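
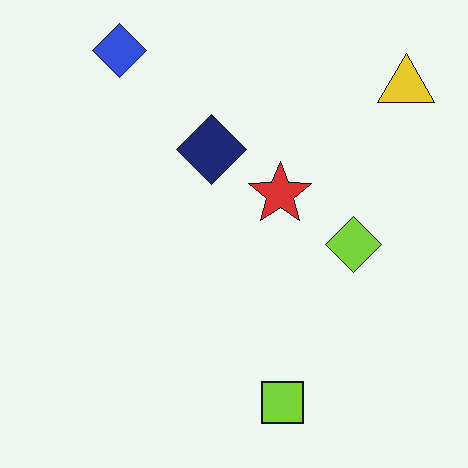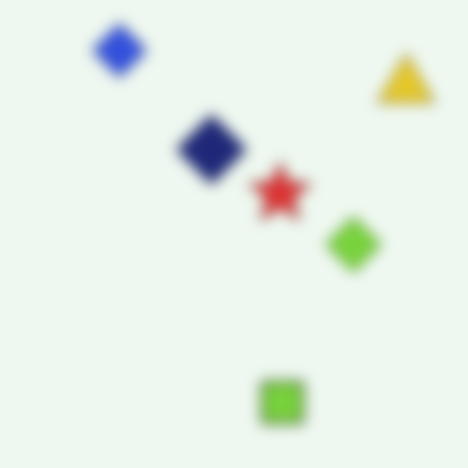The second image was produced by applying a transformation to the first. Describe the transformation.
It was strongly gaussian-blurred.

Shape edges and outlines are uniformly softened across the whole image.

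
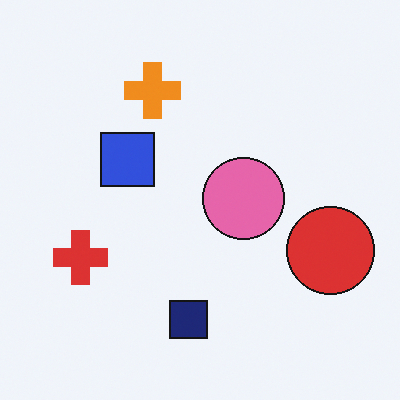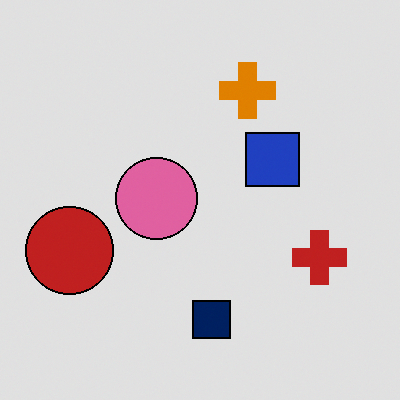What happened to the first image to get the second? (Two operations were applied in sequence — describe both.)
This is the original image moderately posterized, then flipped horizontally (left ↔ right).

Each flat color has snapped to a coarser quantized level — most visibly, the near-white background has dropped to a flat grey. The red circle is in the right of the first image and the left of the second — shapes on opposite sides of the vertical midline have swapped in a mirror flip.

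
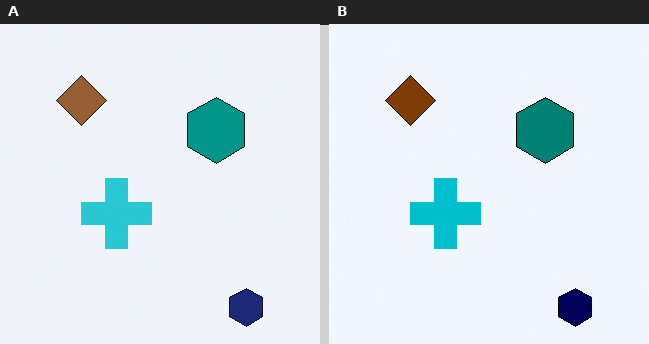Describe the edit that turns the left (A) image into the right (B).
The right (B) image is the left (A) given slightly increased contrast.

Tones are pushed away from mid-grey across the whole image — a global contrast change.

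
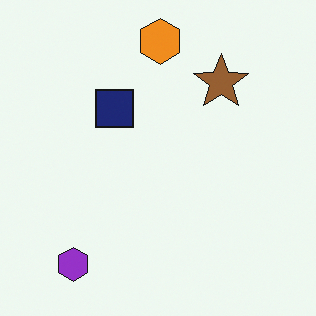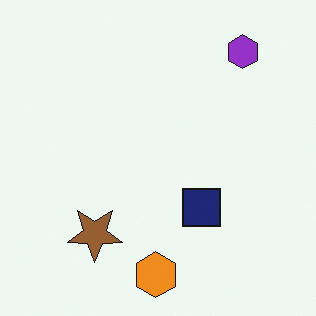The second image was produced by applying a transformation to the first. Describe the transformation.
The second image is the first rotated 180°.

The purple hexagon sits in the bottom-left of the first image and the top-right of the second — consistent with a whole-image 180° rotation.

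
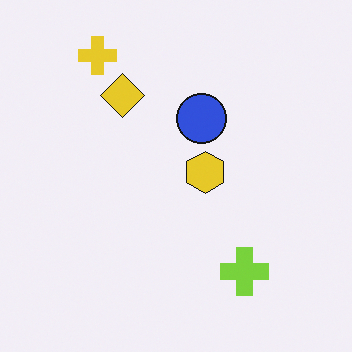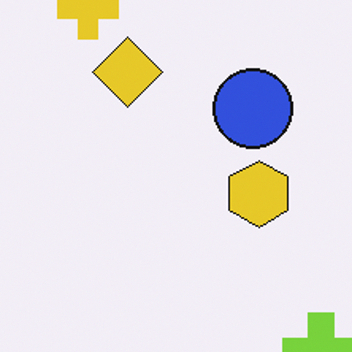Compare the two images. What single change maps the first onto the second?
The transformation is: cropped to a modestly smaller region and rescaled.

The visible shapes are larger and the field of view is narrower; shapes near the original edges may be partly or wholly outside the frame — a crop-and-rescale.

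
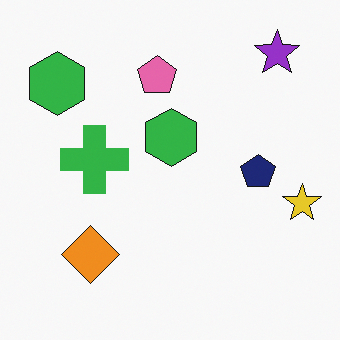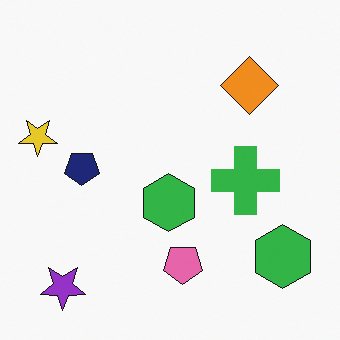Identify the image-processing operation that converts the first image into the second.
The transformation is: rotated 180°.

The purple star sits in the top-right of the first image and the bottom-left of the second — consistent with a whole-image 180° rotation.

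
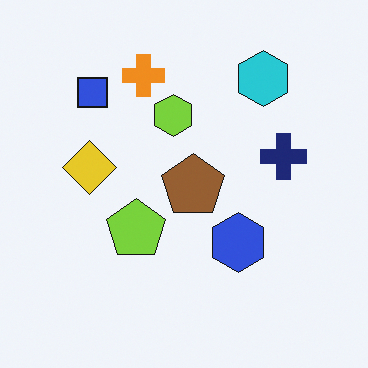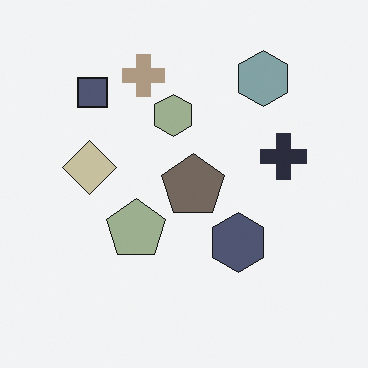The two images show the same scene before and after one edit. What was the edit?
Heavily desaturated.

All colors are more muted and greyish — a global saturation change.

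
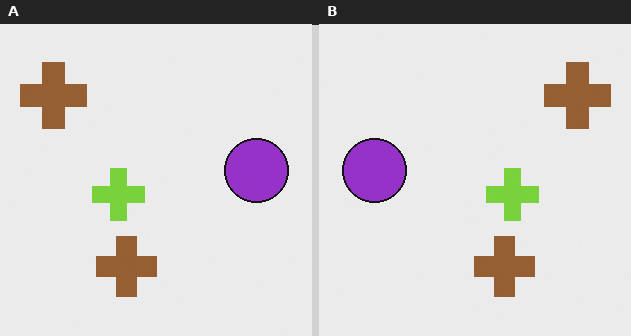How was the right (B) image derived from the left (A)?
The right (B) image is the left (A) flipped horizontally (left ↔ right).

The purple circle is in the right of the left (A) image and the left of the right (B) — shapes on opposite sides of the vertical midline have swapped in a mirror flip.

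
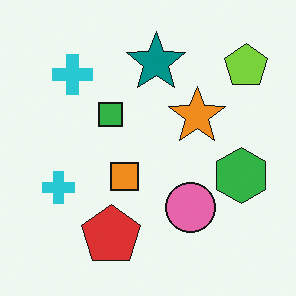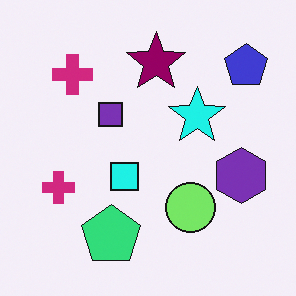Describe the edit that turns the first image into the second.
Hue-shifted noticeably.

Every shape's color has rotated by the same amount around the hue wheel — a uniform hue shift.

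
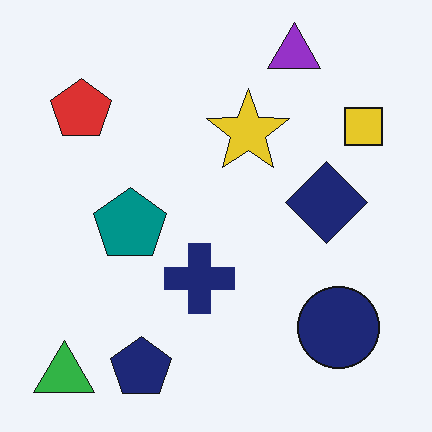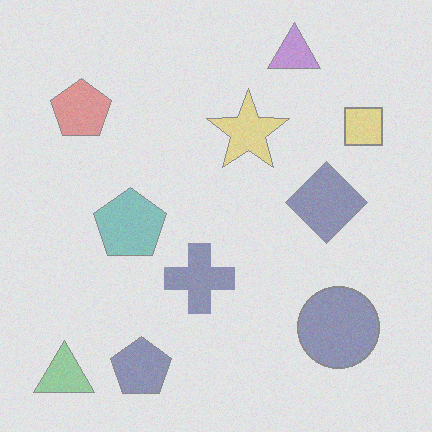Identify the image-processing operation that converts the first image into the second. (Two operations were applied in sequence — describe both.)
This is the original image degraded with moderate additive noise, then given much lower contrast.

Random speckle covers the whole image, including the flat background. Tones are pushed toward mid-grey across the whole image — a global contrast change.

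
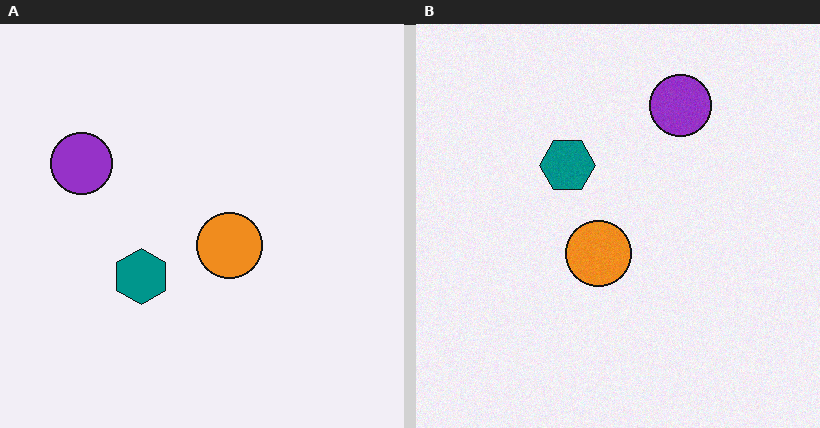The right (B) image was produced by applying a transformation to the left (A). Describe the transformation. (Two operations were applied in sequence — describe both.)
This is the original image rotated 90° clockwise, then degraded with a light layer of grain.

The purple circle sits in the left of the left (A) image and the top of the right (B) — consistent with a whole-image 90° clockwise rotation. Random speckle covers the whole image, including the flat background.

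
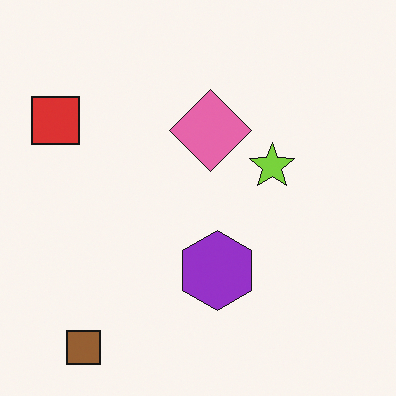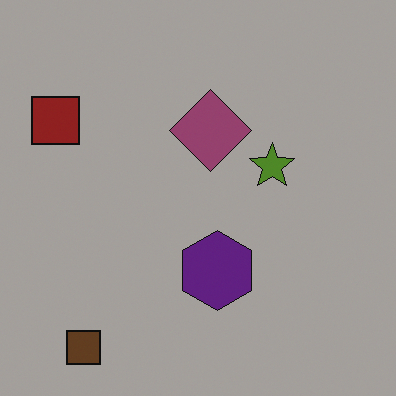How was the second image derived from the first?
The transformation is: substantially darkened.

Every pixel — background and shapes alike — is uniformly darkened.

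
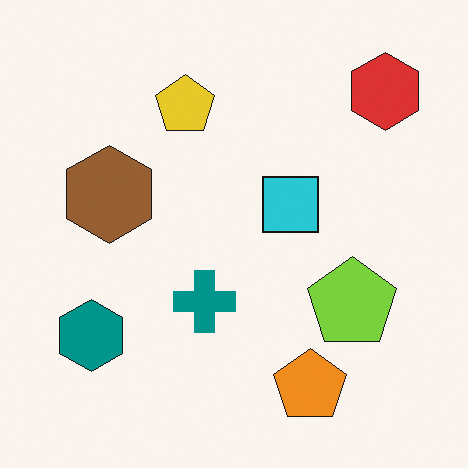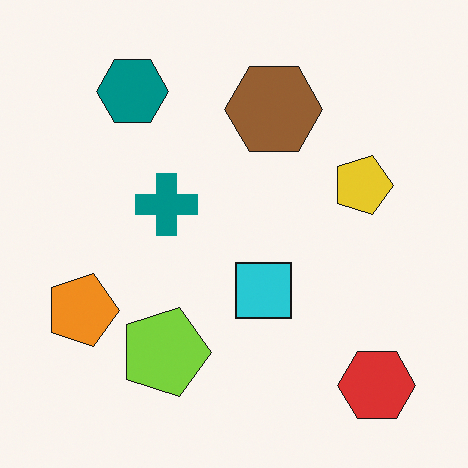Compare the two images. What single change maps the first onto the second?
The image was rotated 90° clockwise.

The red hexagon sits in the top-right of the first image and the bottom-right of the second — consistent with a whole-image 90° clockwise rotation.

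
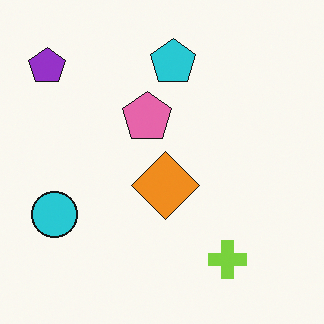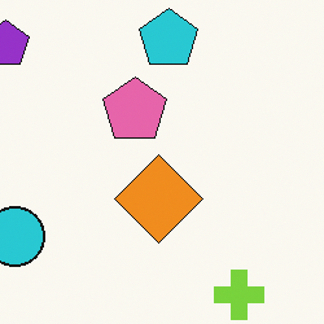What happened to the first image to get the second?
It was cropped to a modestly smaller region and rescaled.

The visible shapes are larger and the field of view is narrower; shapes near the original edges may be partly or wholly outside the frame — a crop-and-rescale.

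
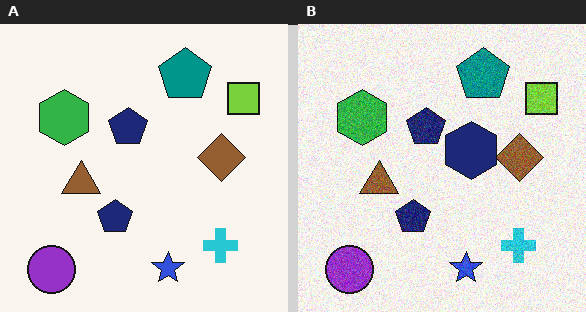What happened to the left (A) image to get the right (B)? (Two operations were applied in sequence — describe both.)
The right (B) image is the left (A) degraded with visible gaussian noise, then overlaid with an additional navy hexagon.

Random speckle covers the whole image, including the flat background. A navy hexagon appears in the right (B) image that is absent from the left (A).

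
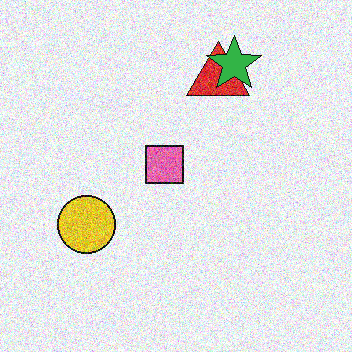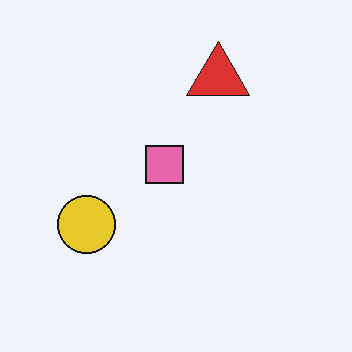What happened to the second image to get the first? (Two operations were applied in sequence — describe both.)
Degraded with a thick layer of grain, then overlaid with an additional green star.

Random speckle covers the whole image, including the flat background. A green star appears in the first image that is absent from the second.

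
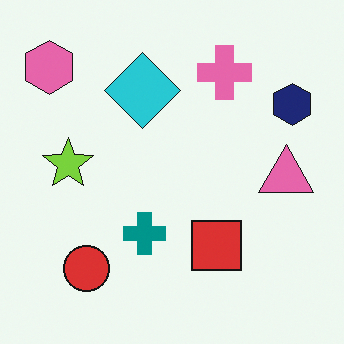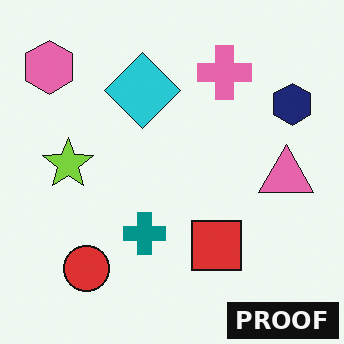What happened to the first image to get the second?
It was watermarked with the text "PROOF" in the lower-right corner.

A dark label reading "PROOF" appears in the lower-right corner.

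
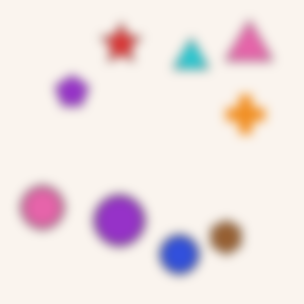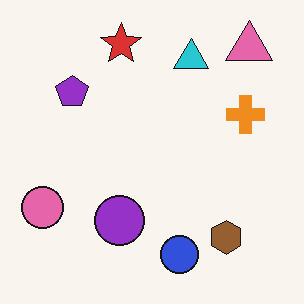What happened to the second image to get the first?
Strongly gaussian-blurred.

Shape edges and outlines are uniformly softened across the whole image.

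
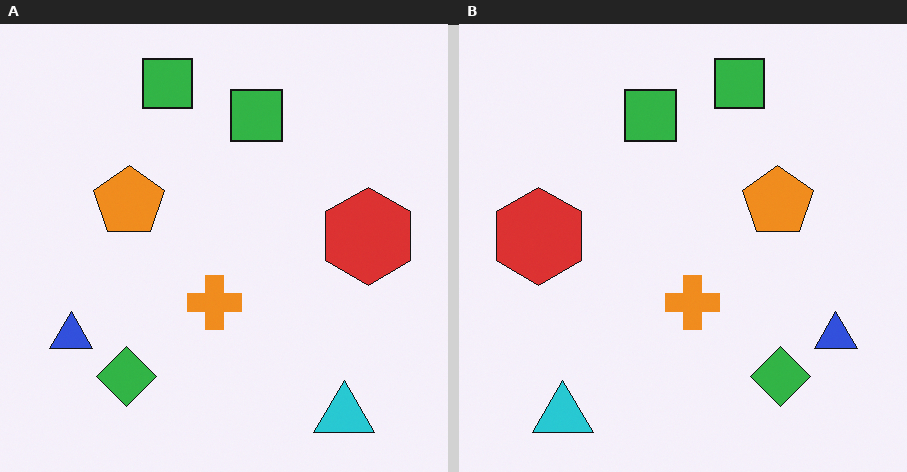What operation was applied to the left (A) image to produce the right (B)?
Flipped horizontally (left ↔ right).

The blue triangle is in the bottom-left of the left (A) image and the bottom-right of the right (B) — shapes on opposite sides of the vertical midline have swapped in a mirror flip.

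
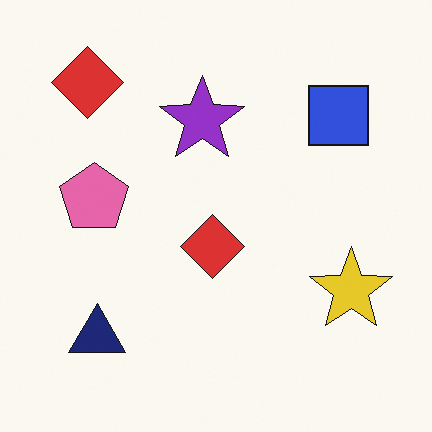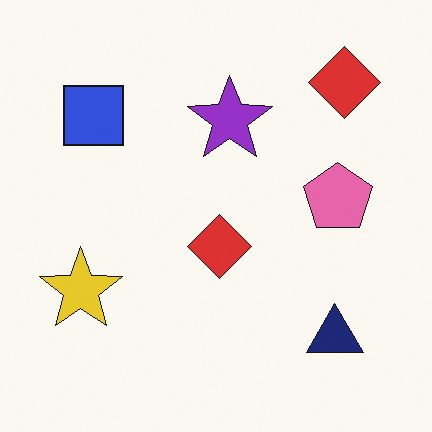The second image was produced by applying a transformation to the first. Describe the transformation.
Flipped horizontally (left ↔ right).

The yellow star is in the bottom-right of the first image and the bottom-left of the second — shapes on opposite sides of the vertical midline have swapped in a mirror flip.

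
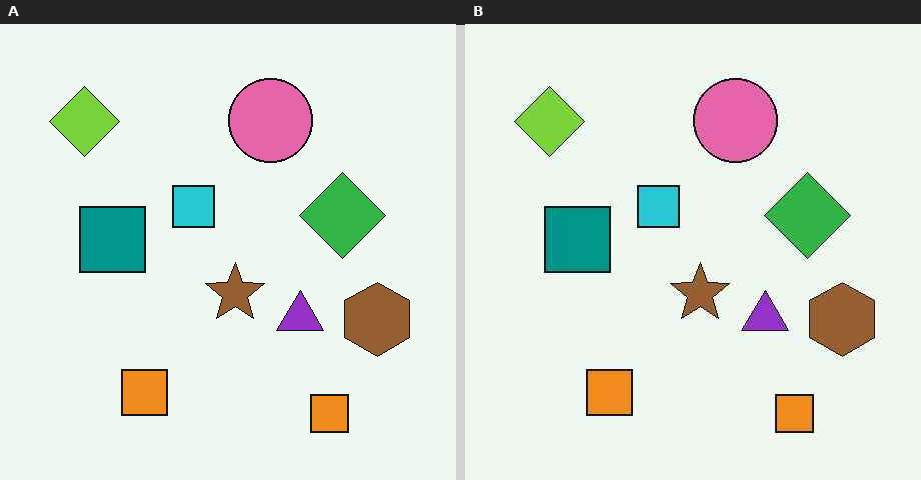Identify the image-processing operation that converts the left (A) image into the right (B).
It was given moderate JPEG compression.

Blocky 8×8 compression artifacts appear around shape edges and the flat background shows ringing — characteristic JPEG degradation.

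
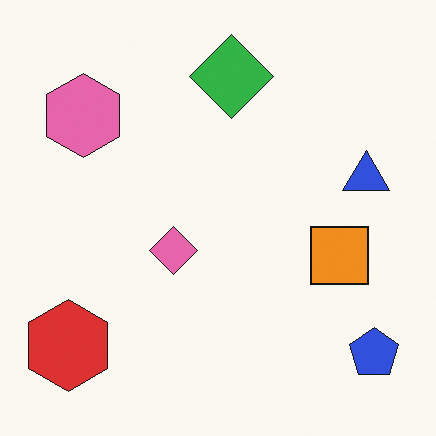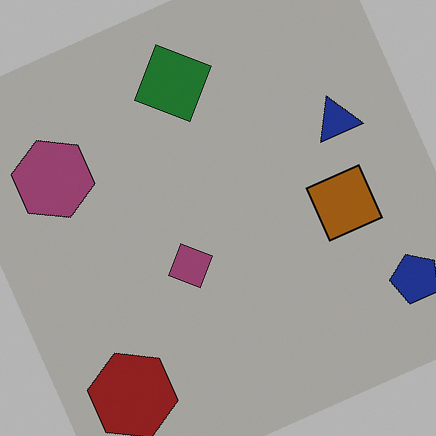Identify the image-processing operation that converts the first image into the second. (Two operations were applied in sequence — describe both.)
This is the original image substantially darkened, then rotated counter-clockwise by a moderate amount.

Every pixel — background and shapes alike — is uniformly darkened. Every shape is tilted by the same angle and the image corners show triangular fill wedges — a whole-image rotation by a non-right angle.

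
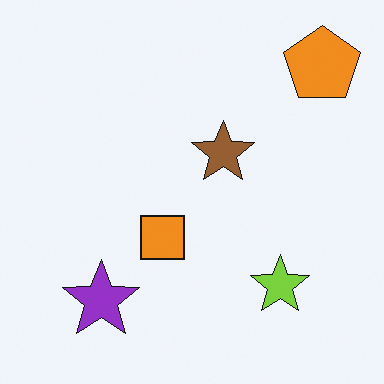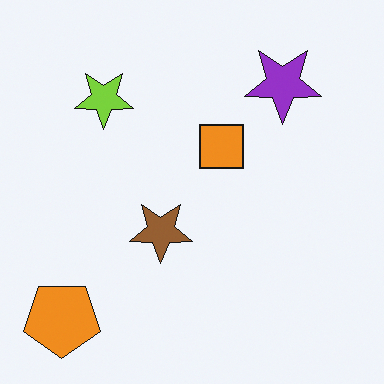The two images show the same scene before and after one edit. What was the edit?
The second image is the first rotated 180°.

The orange pentagon sits in the top-right of the first image and the bottom-left of the second — consistent with a whole-image 180° rotation.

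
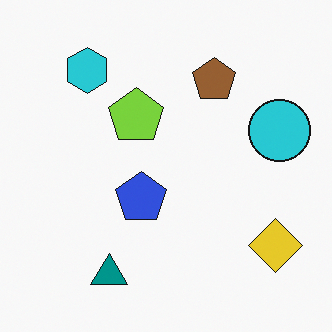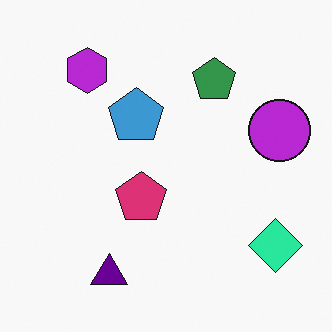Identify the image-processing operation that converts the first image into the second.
The image was hue-shifted through roughly a third of the color wheel.

Every shape's color has rotated by the same amount around the hue wheel — a uniform hue shift.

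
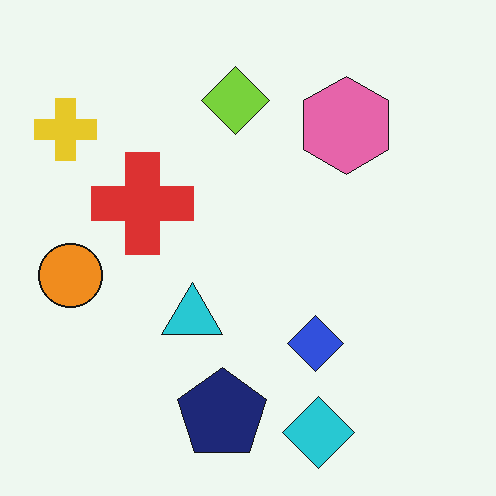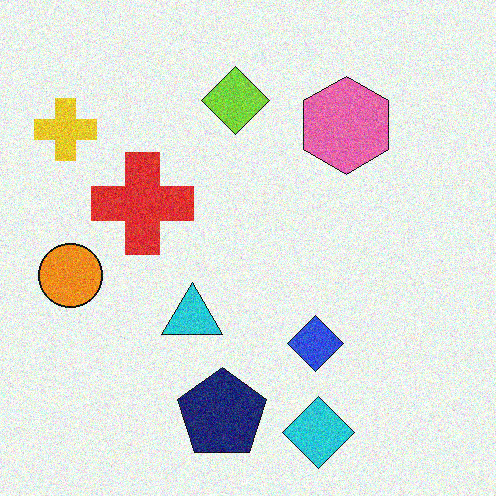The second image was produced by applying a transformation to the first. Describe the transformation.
The second image is the first degraded with moderate additive noise.

Random speckle covers the whole image, including the flat background.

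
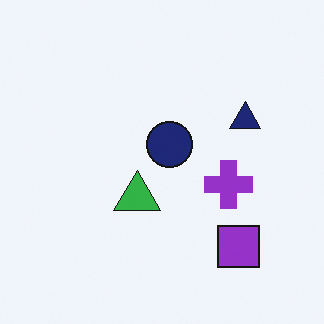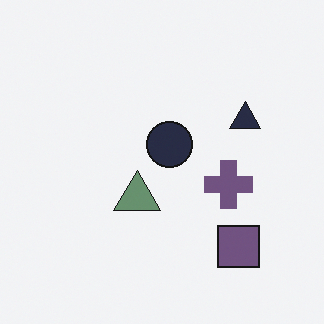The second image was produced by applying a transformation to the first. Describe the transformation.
The transformation is: made much more muted (saturation change).

All colors are more muted and greyish — a global saturation change.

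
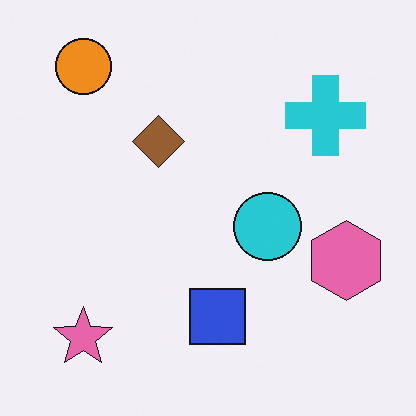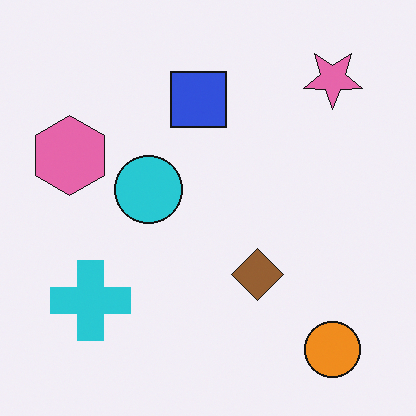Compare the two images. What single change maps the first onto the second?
It was rotated 180°.

The orange circle sits in the top-left of the first image and the bottom-right of the second — consistent with a whole-image 180° rotation.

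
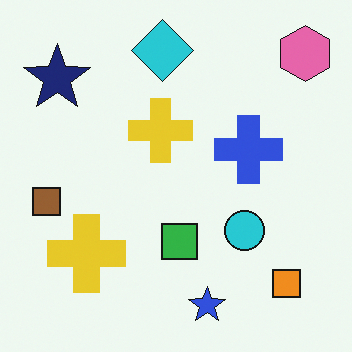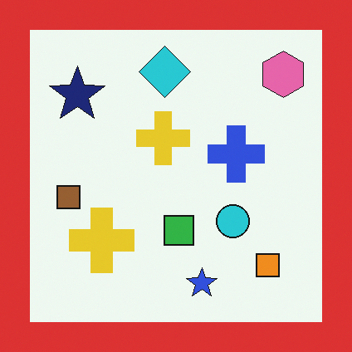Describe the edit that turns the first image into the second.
The transformation is: framed with a red border.

A solid red frame runs around the edge of the second image, with the content slightly shrunk inside it.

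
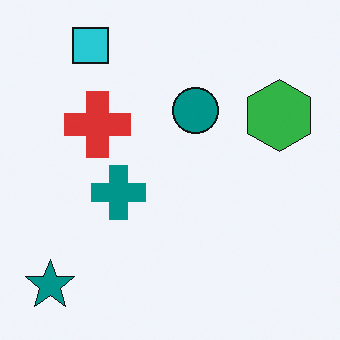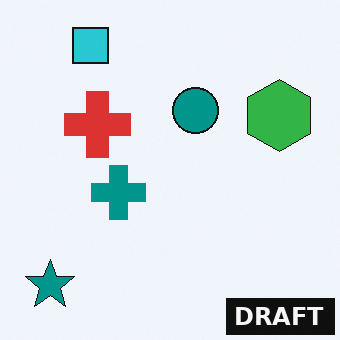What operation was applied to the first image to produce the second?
The second image is the first watermarked with the text "DRAFT" in the lower-right corner.

A dark label reading "DRAFT" appears in the lower-right corner.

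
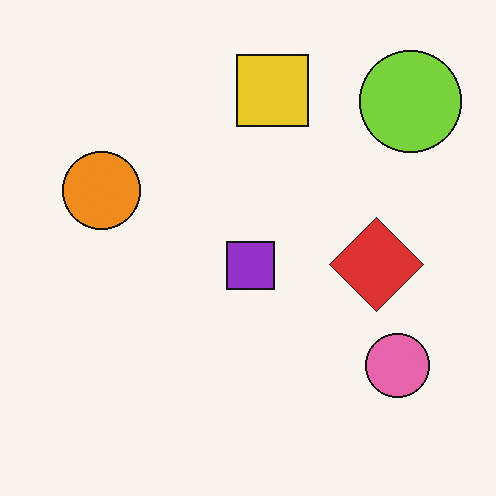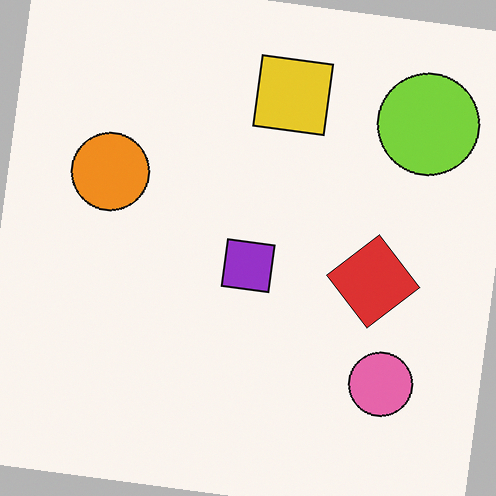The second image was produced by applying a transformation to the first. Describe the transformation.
The transformation is: rotated clockwise by a slight angle.

Every shape is tilted by the same angle and the image corners show triangular fill wedges — a whole-image rotation by a non-right angle.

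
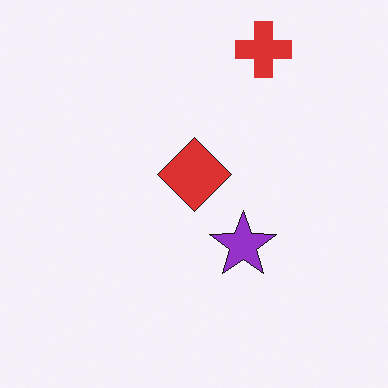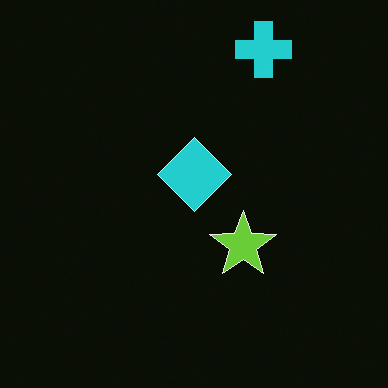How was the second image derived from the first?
This is the original image color-inverted (negative).

The light background has become dark and every shape's color is its complement — a photographic negative.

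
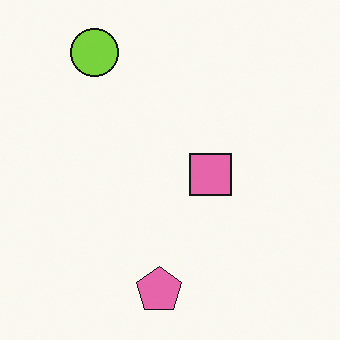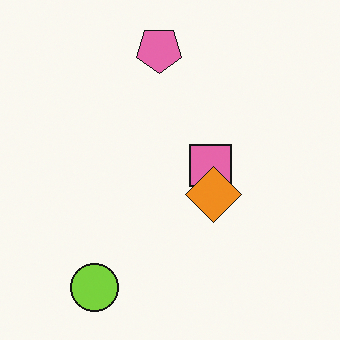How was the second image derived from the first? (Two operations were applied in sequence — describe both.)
This is the original image flipped vertically (top ↔ bottom), then overlaid with an additional orange diamond.

The pink pentagon is in the bottom of the first image and the top of the second — shapes on opposite sides of the horizontal midline have swapped in a mirror flip. An orange diamond appears in the second image that is absent from the first.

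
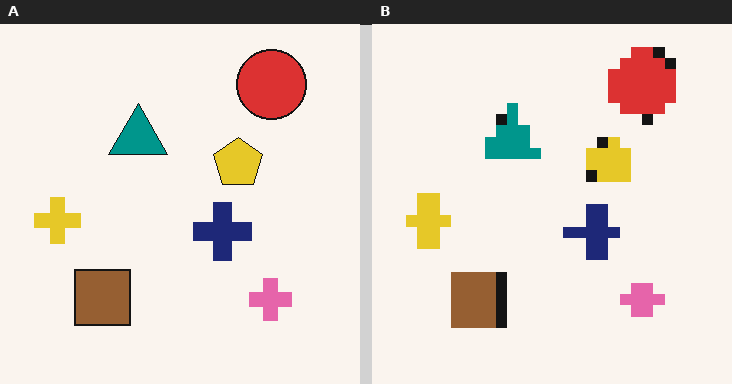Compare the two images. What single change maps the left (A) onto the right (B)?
Coarsely pixelated.

Shapes are reduced to large square blocks; fine edges and outlines are lost — a downscale-then-upscale (mosaic) effect.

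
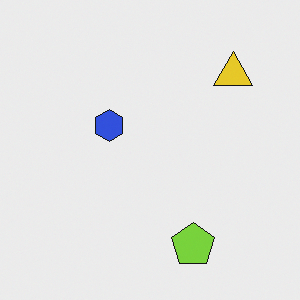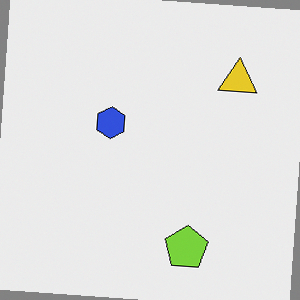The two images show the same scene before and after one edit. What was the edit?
Rotated clockwise by a small amount.

Every shape is tilted by the same angle and the image corners show triangular fill wedges — a whole-image rotation by a non-right angle.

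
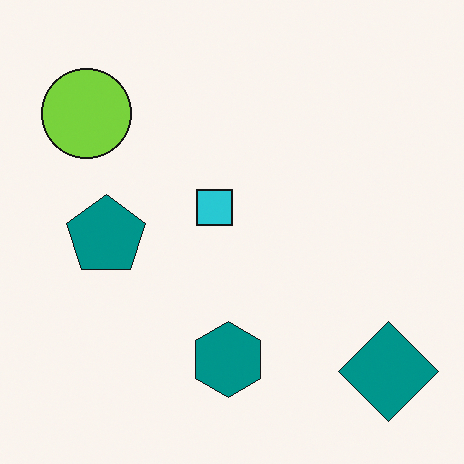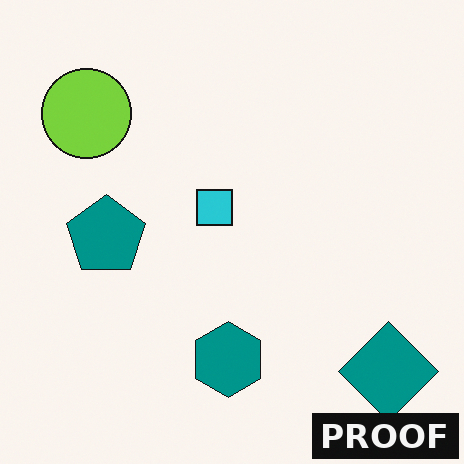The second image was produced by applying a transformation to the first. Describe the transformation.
The image was watermarked with the text "PROOF" in the lower-right corner.

A dark label reading "PROOF" appears in the lower-right corner.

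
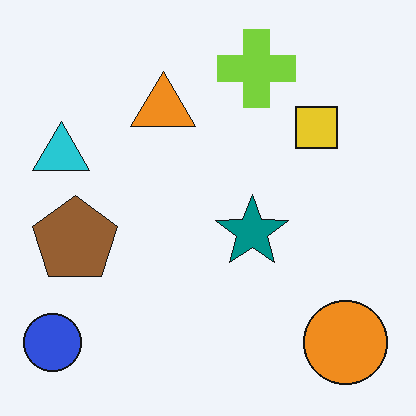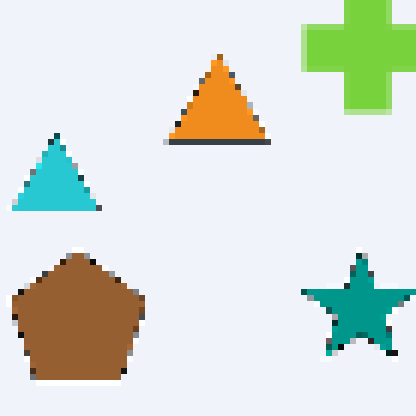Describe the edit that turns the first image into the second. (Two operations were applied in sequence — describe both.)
The image was cropped to a modestly smaller region and rescaled, then pixelated into visible square blocks.

The visible shapes are larger and the field of view is narrower; shapes near the original edges may be partly or wholly outside the frame — a crop-and-rescale. Shapes are reduced to large square blocks; fine edges and outlines are lost — a downscale-then-upscale (mosaic) effect.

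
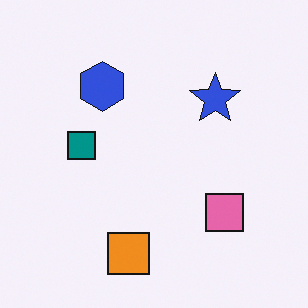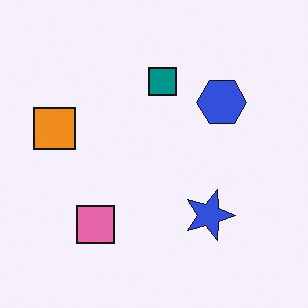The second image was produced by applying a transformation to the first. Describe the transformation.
This is the original image rotated 90° clockwise.

The orange square sits in the bottom of the first image and the left of the second — consistent with a whole-image 90° clockwise rotation.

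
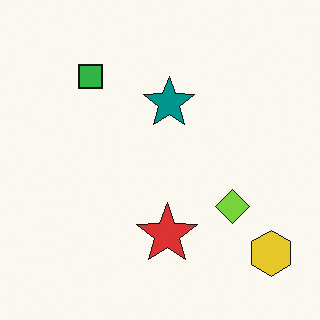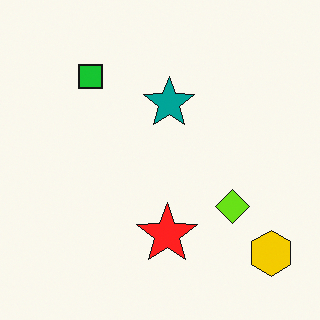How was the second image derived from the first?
The image was slightly oversaturated.

All colors are more vivid — a global saturation change.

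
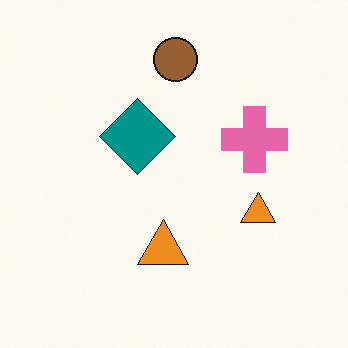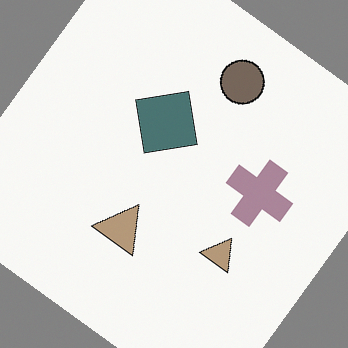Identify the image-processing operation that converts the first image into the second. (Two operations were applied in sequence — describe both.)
This is the original image rotated clockwise by a large amount — several tens of degrees, then made much more muted (saturation change).

Every shape is tilted by the same angle and the image corners show triangular fill wedges — a whole-image rotation by a non-right angle. All colors are more muted and greyish — a global saturation change.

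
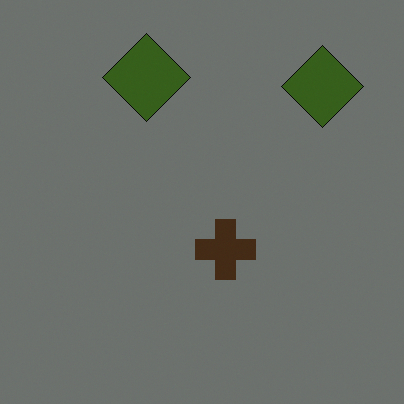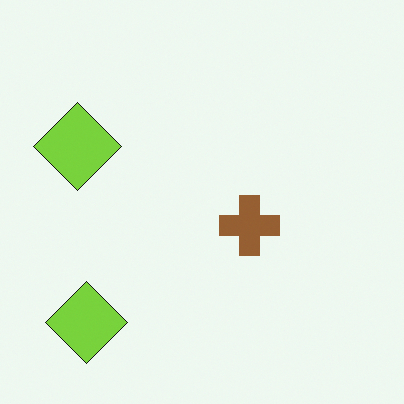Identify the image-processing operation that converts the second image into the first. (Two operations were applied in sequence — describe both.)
Transposed (reflected across the top-left ↔ bottom-right diagonal), then darkened a lot.

Shapes have swapped their row and column positions — what was in the top-right is now in the bottom-left — a diagonal reflection. Every pixel — background and shapes alike — is uniformly darkened.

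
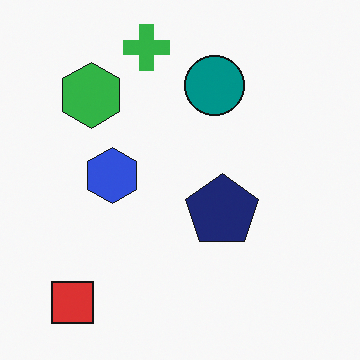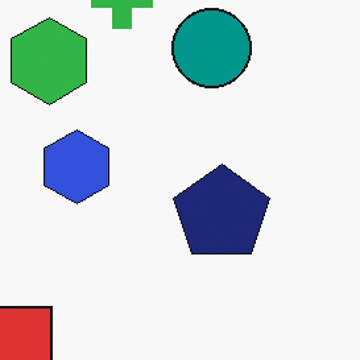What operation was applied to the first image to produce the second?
It was cropped slightly and scaled back up.

The visible shapes are larger and the field of view is narrower; shapes near the original edges may be partly or wholly outside the frame — a crop-and-rescale.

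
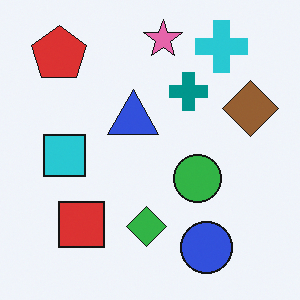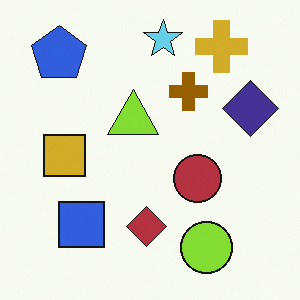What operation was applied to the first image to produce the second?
This is the original image hue-shifted through roughly half the color wheel.

Every shape's color has rotated by the same amount around the hue wheel — a uniform hue shift.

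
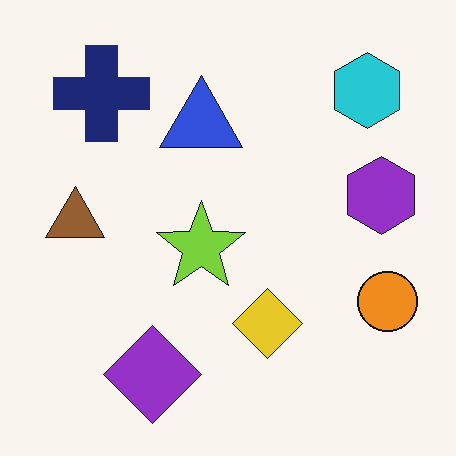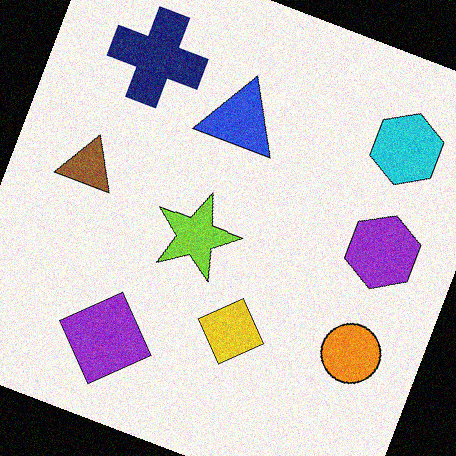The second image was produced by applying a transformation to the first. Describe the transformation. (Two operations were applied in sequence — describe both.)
The second image is the first rotated clockwise by a moderate amount, then degraded with visible gaussian noise.

Every shape is tilted by the same angle and the image corners show triangular fill wedges — a whole-image rotation by a non-right angle. Random speckle covers the whole image, including the flat background.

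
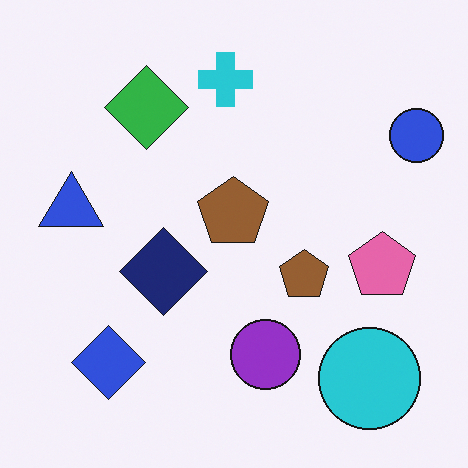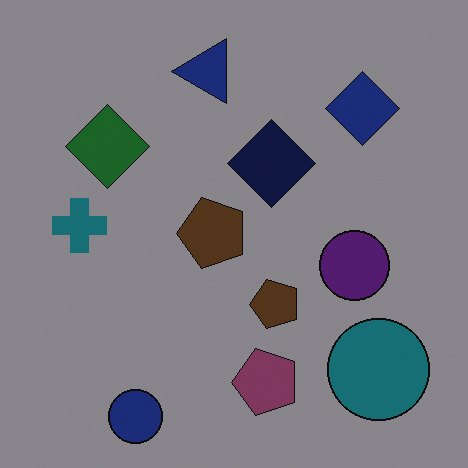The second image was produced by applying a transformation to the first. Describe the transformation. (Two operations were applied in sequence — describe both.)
The transformation is: noticeably darkened, then transposed (reflected across the top-left ↔ bottom-right diagonal).

Every pixel — background and shapes alike — is uniformly darkened. Shapes have swapped their row and column positions — what was in the top-right is now in the bottom-left — a diagonal reflection.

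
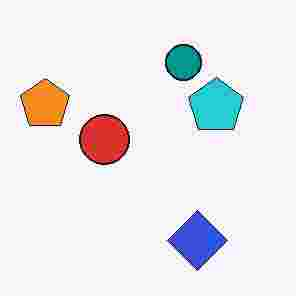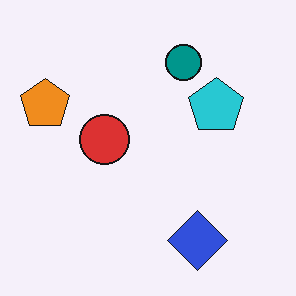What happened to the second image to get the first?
Heavily JPEG-compressed with obvious blocking artifacts.

Blocky 8×8 compression artifacts appear around shape edges and the flat background shows ringing — characteristic JPEG degradation.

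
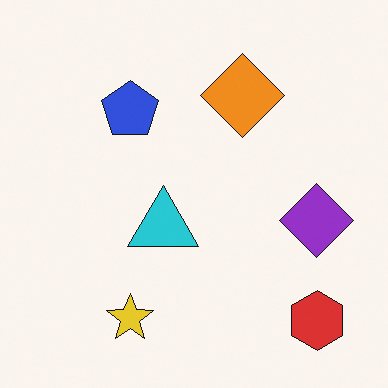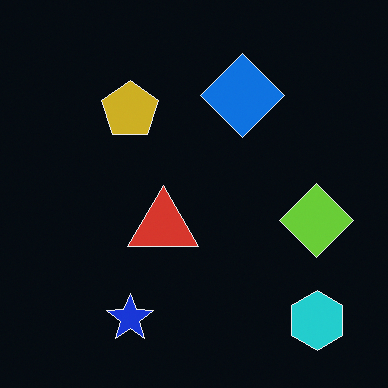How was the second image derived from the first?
This is the original image color-inverted (negative).

The light background has become dark and every shape's color is its complement — a photographic negative.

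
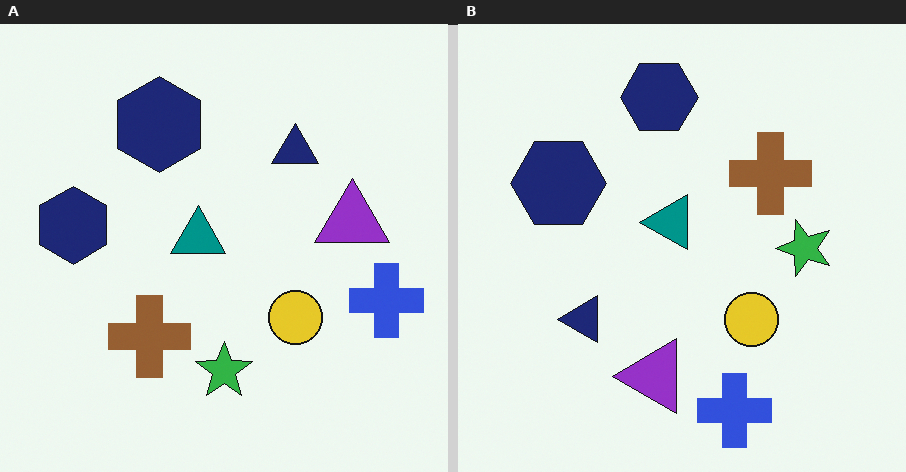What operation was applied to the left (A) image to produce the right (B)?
The right (B) image is the left (A) transposed (reflected across the top-left ↔ bottom-right diagonal).

Shapes have swapped their row and column positions — what was in the top-right is now in the bottom-left — a diagonal reflection.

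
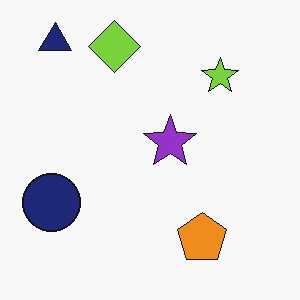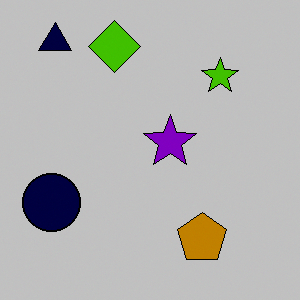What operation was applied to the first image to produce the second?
It was aggressively posterized.

Each flat color has snapped to a coarser quantized level — most visibly, the near-white background has dropped to a flat grey.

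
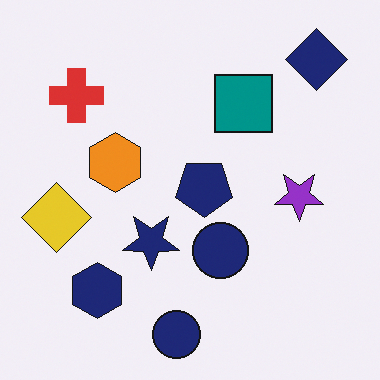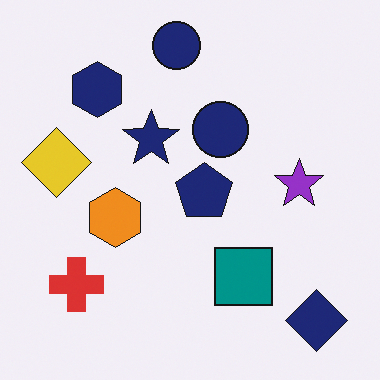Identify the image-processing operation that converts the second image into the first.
The image was flipped vertically (top ↔ bottom).

The navy diamond is in the bottom-right of the second image and the top-right of the first — shapes on opposite sides of the horizontal midline have swapped in a mirror flip.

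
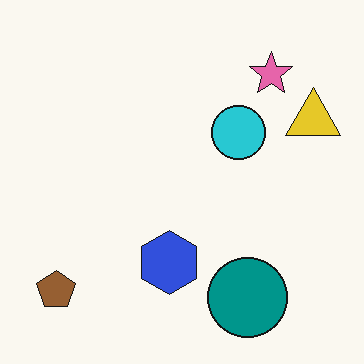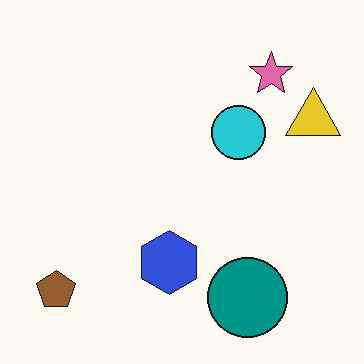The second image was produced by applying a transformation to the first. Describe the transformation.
The transformation is: JPEG-compressed with visible artifacts.

Blocky 8×8 compression artifacts appear around shape edges and the flat background shows ringing — characteristic JPEG degradation.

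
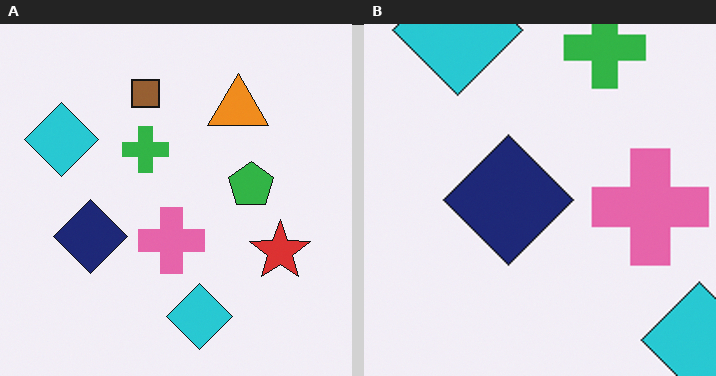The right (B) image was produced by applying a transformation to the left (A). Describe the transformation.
The transformation is: cropped to a noticeably smaller region and rescaled.

The visible shapes are larger and the field of view is narrower; shapes near the original edges may be partly or wholly outside the frame — a crop-and-rescale.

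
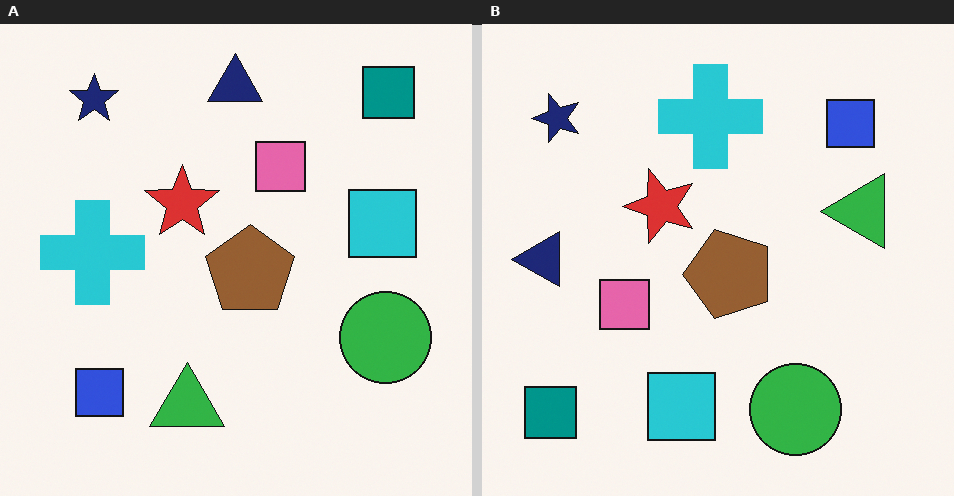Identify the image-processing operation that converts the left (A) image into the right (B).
It was transposed (reflected across the top-left ↔ bottom-right diagonal).

Shapes have swapped their row and column positions — what was in the top-right is now in the bottom-left — a diagonal reflection.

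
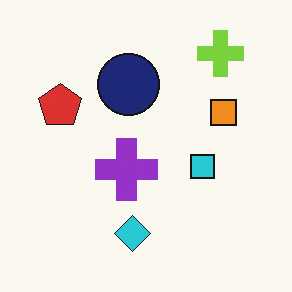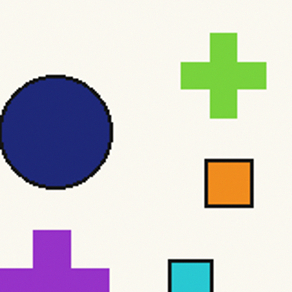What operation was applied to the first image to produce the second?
It was cropped to a noticeably smaller region and rescaled.

The visible shapes are larger and the field of view is narrower; shapes near the original edges may be partly or wholly outside the frame — a crop-and-rescale.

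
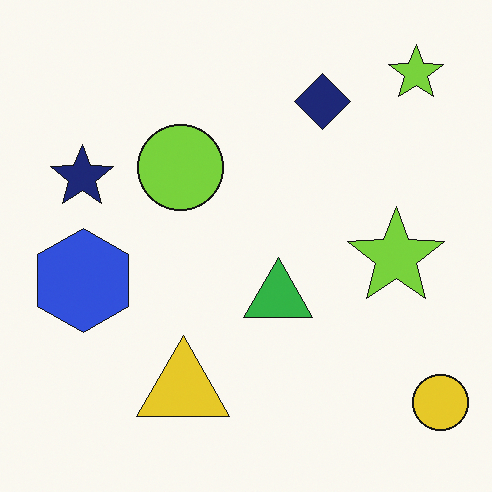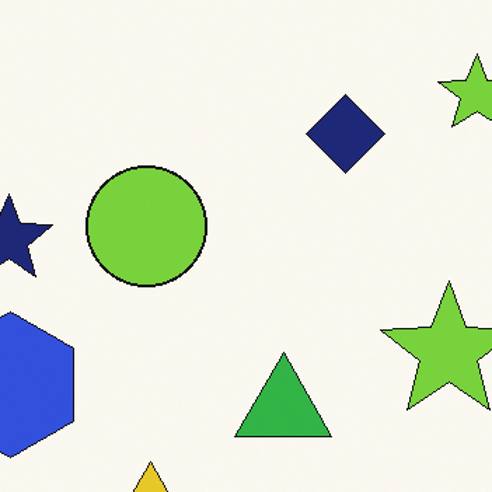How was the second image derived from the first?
This is the original image cropped to a modestly smaller region and rescaled.

The visible shapes are larger and the field of view is narrower; shapes near the original edges may be partly or wholly outside the frame — a crop-and-rescale.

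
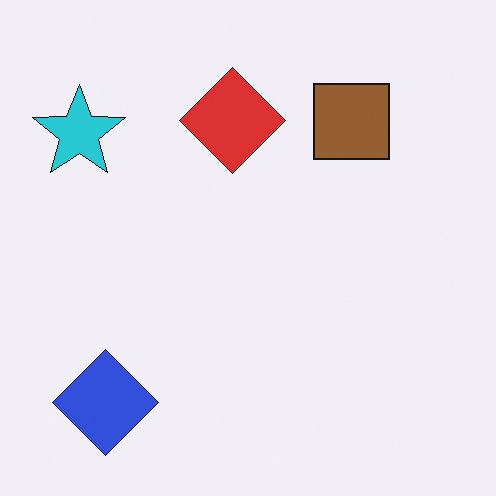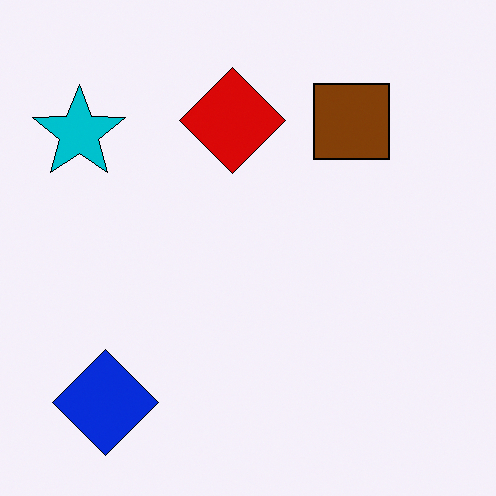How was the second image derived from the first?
The second image is the first given slightly increased contrast.

Tones are pushed away from mid-grey across the whole image — a global contrast change.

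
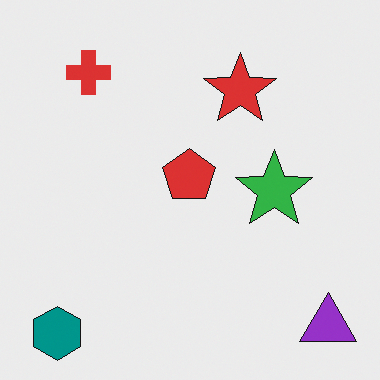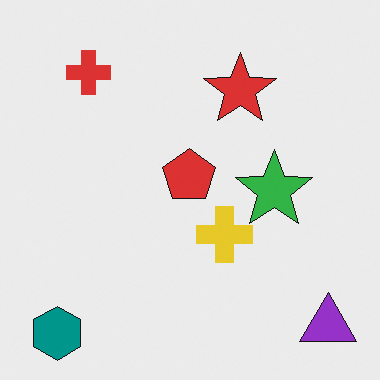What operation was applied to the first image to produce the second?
The second image is the first overlaid with an additional yellow cross.

A yellow cross appears in the second image that is absent from the first.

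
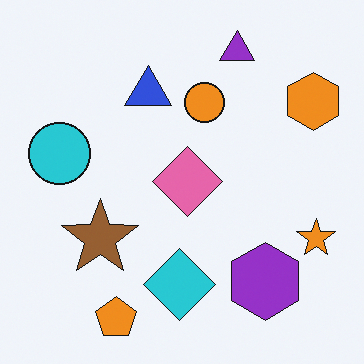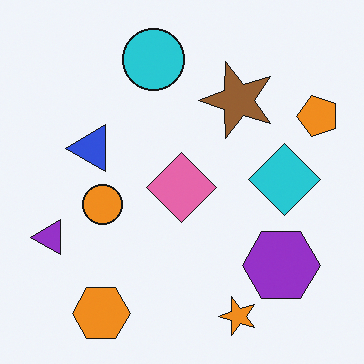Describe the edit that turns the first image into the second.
The transformation is: transposed (reflected across the top-left ↔ bottom-right diagonal).

Shapes have swapped their row and column positions — what was in the top-right is now in the bottom-left — a diagonal reflection.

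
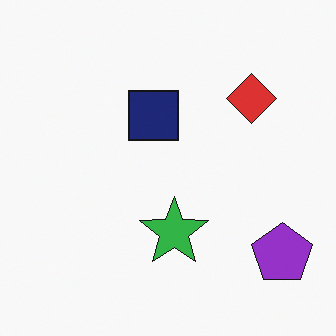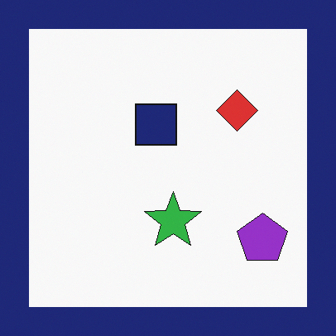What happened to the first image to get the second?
The image was framed with a navy border.

A solid navy frame runs around the edge of the second image, with the content slightly shrunk inside it.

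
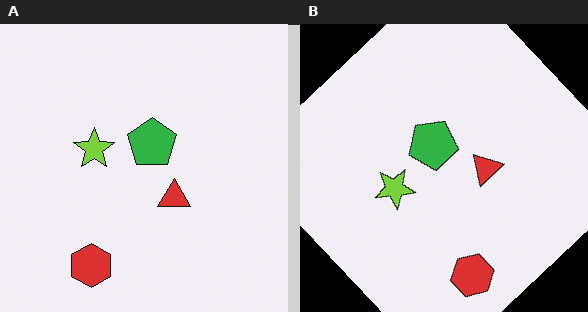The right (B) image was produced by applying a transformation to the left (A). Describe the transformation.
This is the original image rotated counter-clockwise by a large amount — several tens of degrees.

Every shape is tilted by the same angle and the image corners show triangular fill wedges — a whole-image rotation by a non-right angle.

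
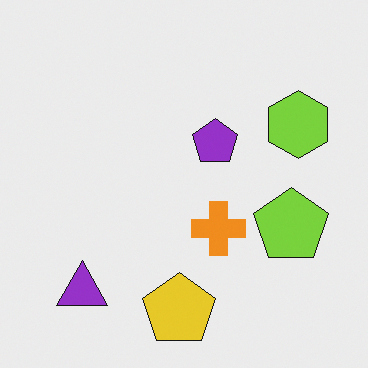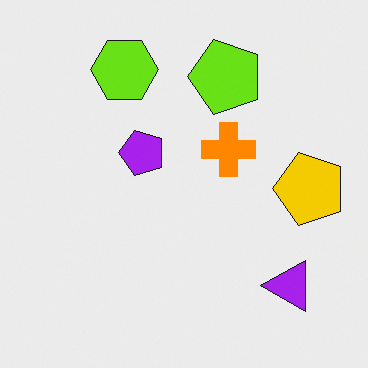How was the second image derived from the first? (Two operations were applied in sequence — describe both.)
The image was slightly oversaturated, then rotated 90° counter-clockwise.

All colors are more vivid — a global saturation change. The purple triangle sits in the bottom-left of the first image and the bottom-right of the second — consistent with a whole-image 90° counter-clockwise rotation.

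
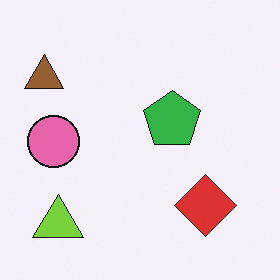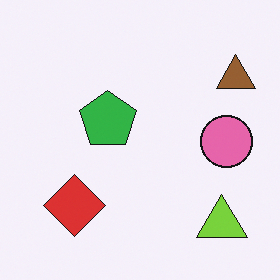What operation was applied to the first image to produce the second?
The image was flipped horizontally (left ↔ right).

The brown triangle is in the top-left of the first image and the top-right of the second — shapes on opposite sides of the vertical midline have swapped in a mirror flip.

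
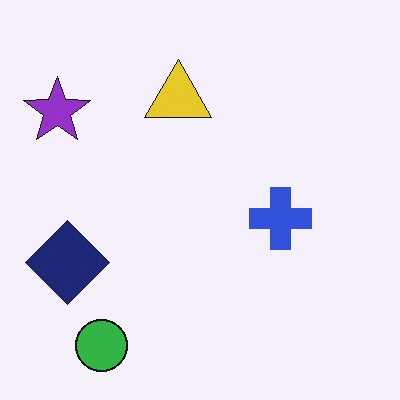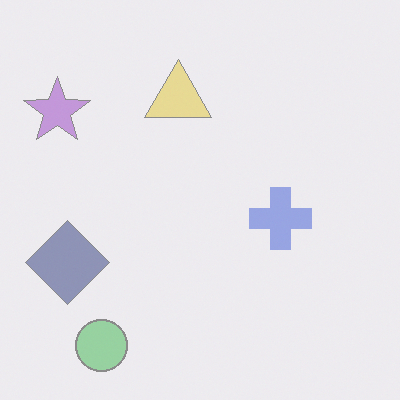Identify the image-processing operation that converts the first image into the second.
This is the original image washed out (contrast reduced).

Tones are pushed toward mid-grey across the whole image — a global contrast change.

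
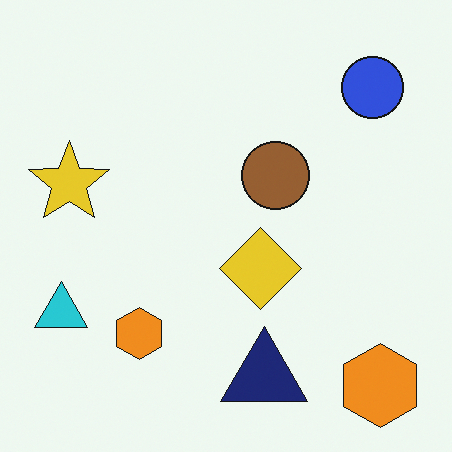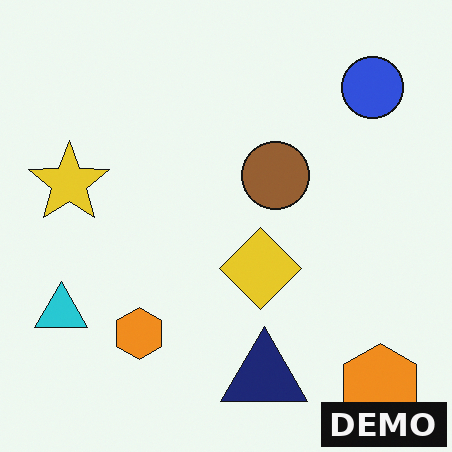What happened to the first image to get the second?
The second image is the first watermarked with the text "DEMO" in the lower-right corner.

A dark label reading "DEMO" appears in the lower-right corner.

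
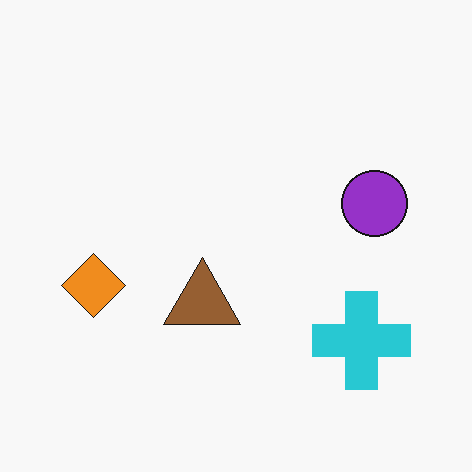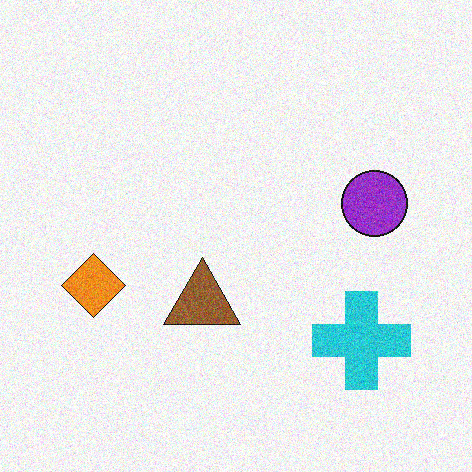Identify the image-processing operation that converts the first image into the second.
This is the original image degraded with visible gaussian noise.

Random speckle covers the whole image, including the flat background.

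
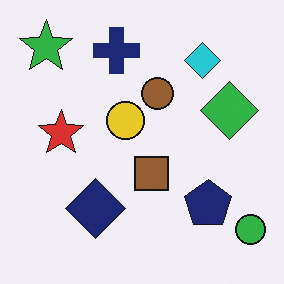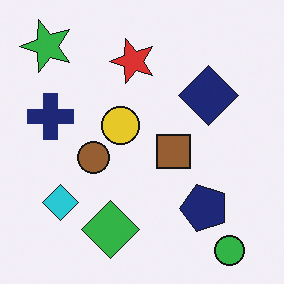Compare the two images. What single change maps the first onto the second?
It was transposed (reflected across the top-left ↔ bottom-right diagonal).

Shapes have swapped their row and column positions — what was in the top-right is now in the bottom-left — a diagonal reflection.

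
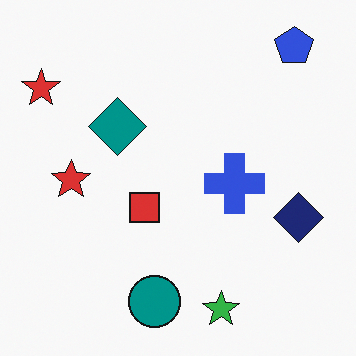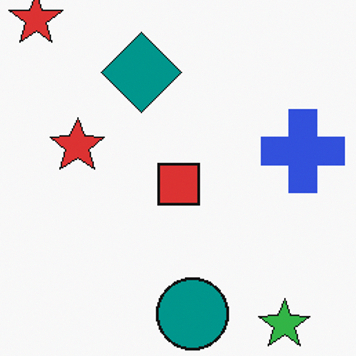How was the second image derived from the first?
The second image is the first cropped to a modestly smaller region and rescaled.

The visible shapes are larger and the field of view is narrower; shapes near the original edges may be partly or wholly outside the frame — a crop-and-rescale.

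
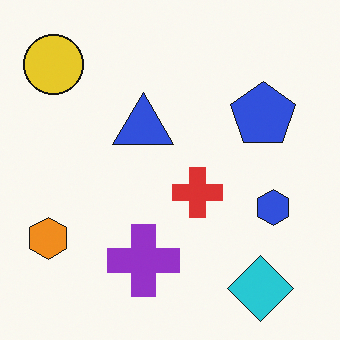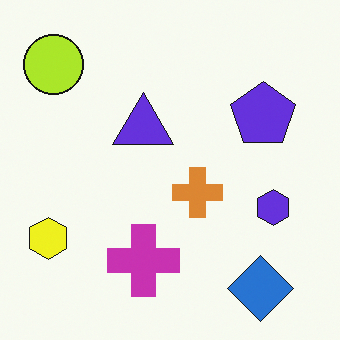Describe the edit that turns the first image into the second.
The transformation is: hue-shifted by a small amount.

Every shape's color has rotated by the same amount around the hue wheel — a uniform hue shift.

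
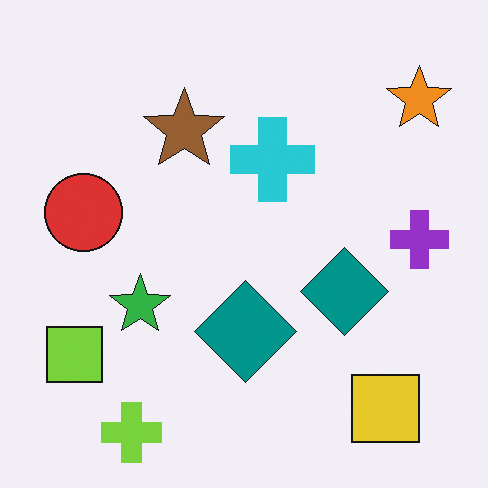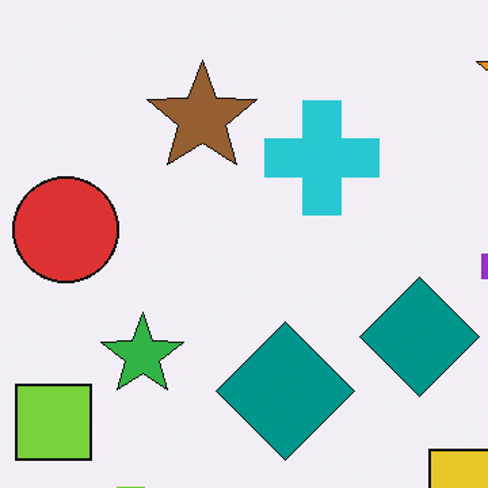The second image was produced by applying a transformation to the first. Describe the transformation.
The transformation is: cropped slightly and scaled back up.

The visible shapes are larger and the field of view is narrower; shapes near the original edges may be partly or wholly outside the frame — a crop-and-rescale.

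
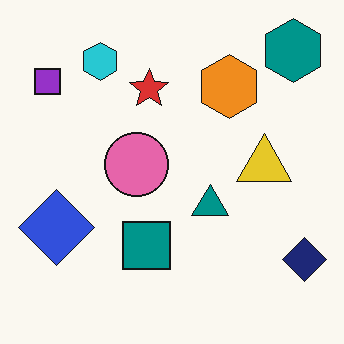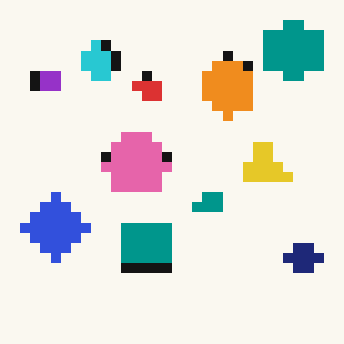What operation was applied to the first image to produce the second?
The transformation is: heavily pixelated into large blocks.

Shapes are reduced to large square blocks; fine edges and outlines are lost — a downscale-then-upscale (mosaic) effect.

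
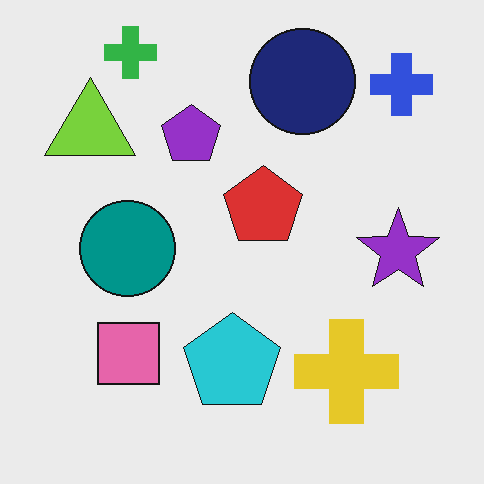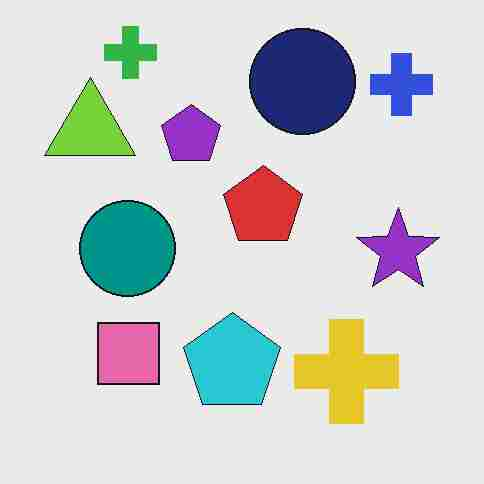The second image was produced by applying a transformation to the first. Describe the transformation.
The image was degraded with heavy JPEG compression.

Blocky 8×8 compression artifacts appear around shape edges and the flat background shows ringing — characteristic JPEG degradation.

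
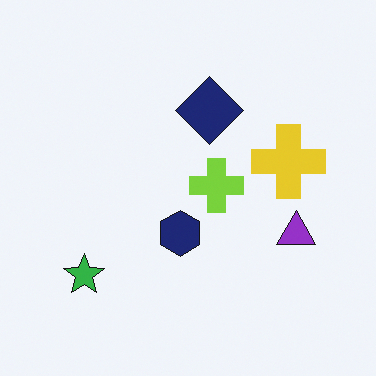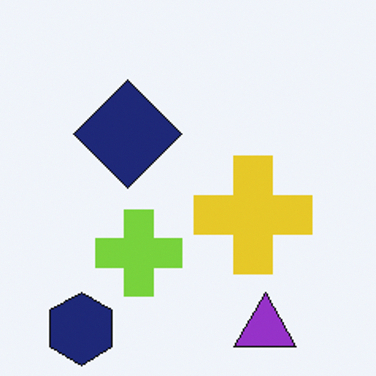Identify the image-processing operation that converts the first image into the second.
The transformation is: cropped slightly and scaled back up.

The visible shapes are larger and the field of view is narrower; shapes near the original edges may be partly or wholly outside the frame — a crop-and-rescale.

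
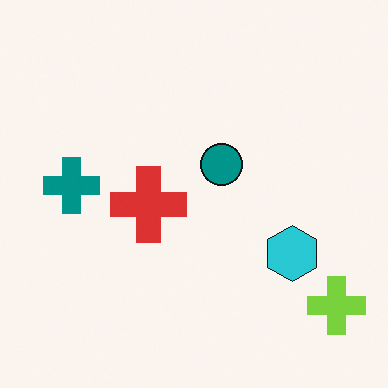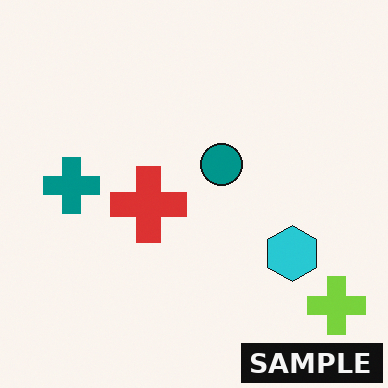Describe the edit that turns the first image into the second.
Watermarked with the text "SAMPLE" in the lower-right corner.

A dark label reading "SAMPLE" appears in the lower-right corner.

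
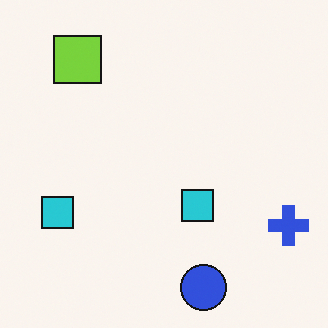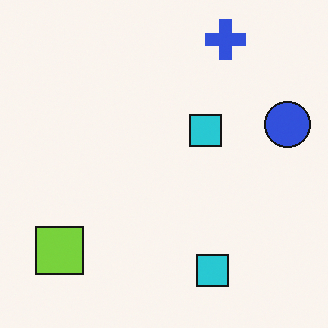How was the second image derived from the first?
The transformation is: rotated 90° counter-clockwise.

The blue cross sits in the bottom-right of the first image and the top-right of the second — consistent with a whole-image 90° counter-clockwise rotation.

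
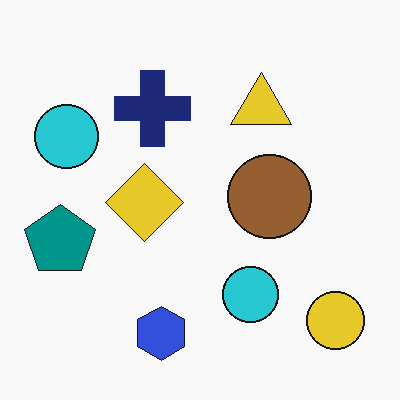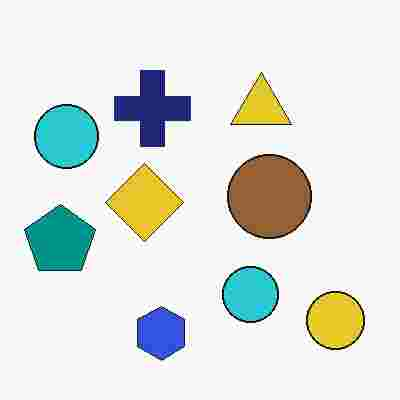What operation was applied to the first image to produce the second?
Degraded with heavy JPEG compression.

Blocky 8×8 compression artifacts appear around shape edges and the flat background shows ringing — characteristic JPEG degradation.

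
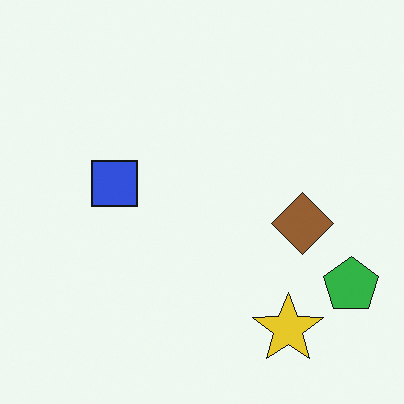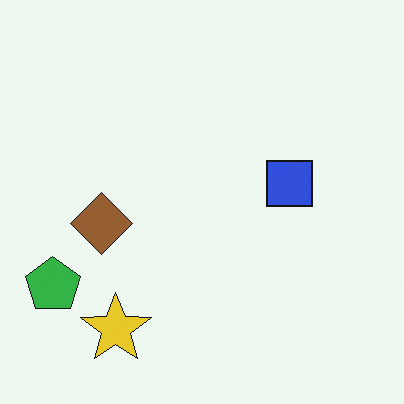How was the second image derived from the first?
The second image is the first flipped horizontally (left ↔ right).

The green pentagon is in the bottom-right of the first image and the bottom-left of the second — shapes on opposite sides of the vertical midline have swapped in a mirror flip.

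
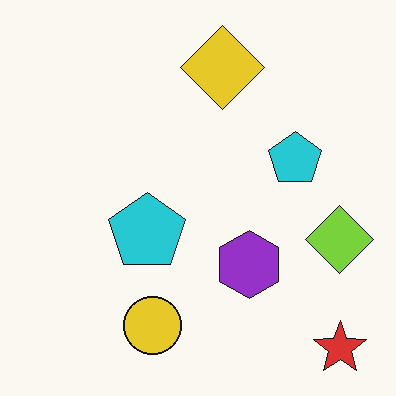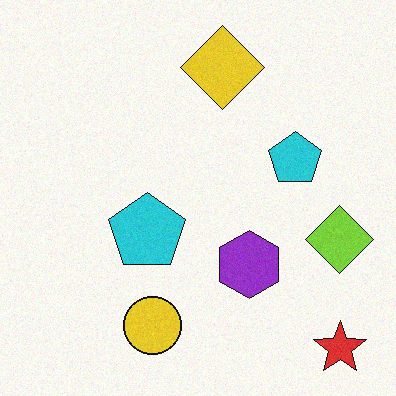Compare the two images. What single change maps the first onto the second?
This is the original image degraded with a light layer of grain.

Random speckle covers the whole image, including the flat background.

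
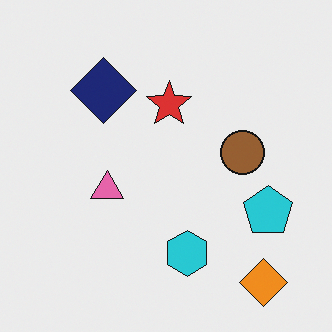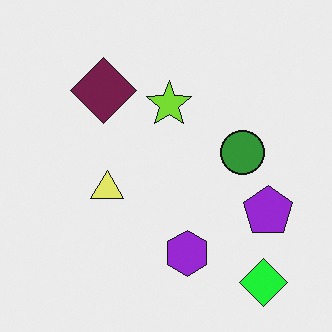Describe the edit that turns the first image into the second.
Hue-shifted through roughly a third of the color wheel.

Every shape's color has rotated by the same amount around the hue wheel — a uniform hue shift.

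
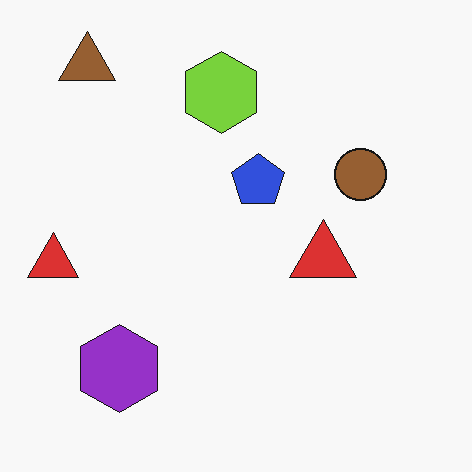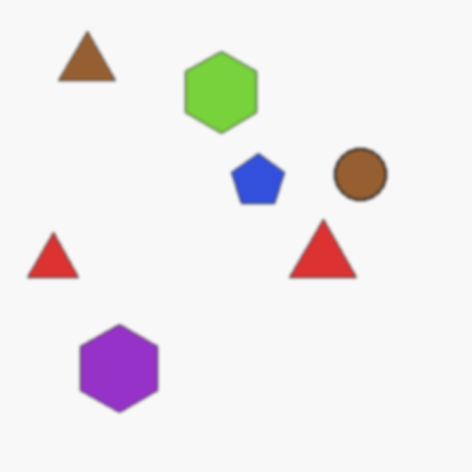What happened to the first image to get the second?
The image was slightly softened.

Shape edges and outlines are uniformly softened across the whole image.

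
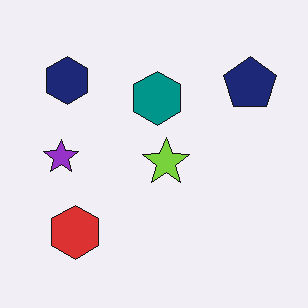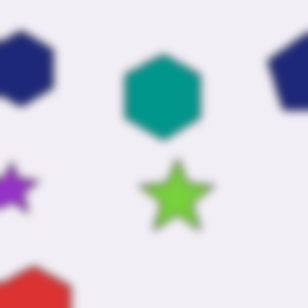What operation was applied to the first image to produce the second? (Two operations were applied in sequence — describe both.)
The transformation is: cropped slightly and scaled back up, then moderately blurred.

The visible shapes are larger and the field of view is narrower; shapes near the original edges may be partly or wholly outside the frame — a crop-and-rescale. Shape edges and outlines are uniformly softened across the whole image.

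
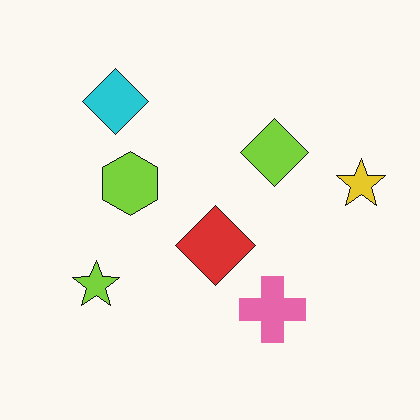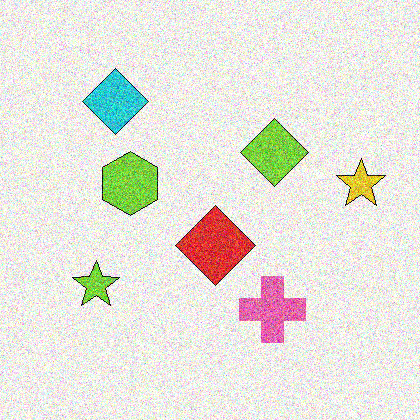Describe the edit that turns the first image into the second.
This is the original image degraded with heavy additive noise.

Random speckle covers the whole image, including the flat background.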